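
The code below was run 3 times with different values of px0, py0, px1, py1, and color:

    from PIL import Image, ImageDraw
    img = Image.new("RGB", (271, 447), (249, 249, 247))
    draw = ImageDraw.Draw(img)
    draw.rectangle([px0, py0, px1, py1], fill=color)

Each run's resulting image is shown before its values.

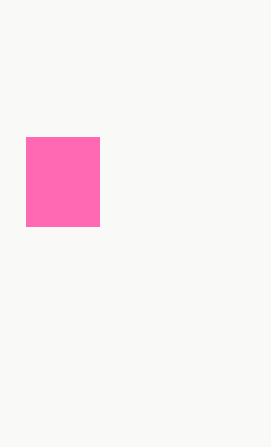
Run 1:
px0 = 26
py0 = 137
px1 = 99
py1 = 226
color = 'hotpink'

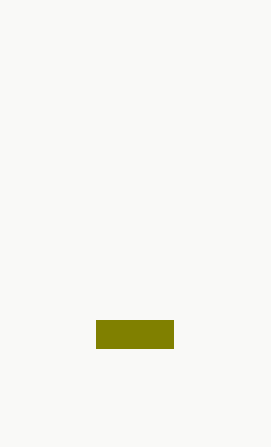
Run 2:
px0 = 96, py0 = 320, px1 = 173, py1 = 348, color = 'olive'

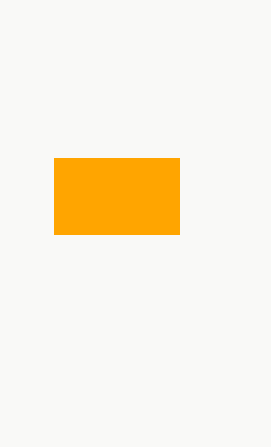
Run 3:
px0 = 54
py0 = 158
px1 = 179
py1 = 234
color = 'orange'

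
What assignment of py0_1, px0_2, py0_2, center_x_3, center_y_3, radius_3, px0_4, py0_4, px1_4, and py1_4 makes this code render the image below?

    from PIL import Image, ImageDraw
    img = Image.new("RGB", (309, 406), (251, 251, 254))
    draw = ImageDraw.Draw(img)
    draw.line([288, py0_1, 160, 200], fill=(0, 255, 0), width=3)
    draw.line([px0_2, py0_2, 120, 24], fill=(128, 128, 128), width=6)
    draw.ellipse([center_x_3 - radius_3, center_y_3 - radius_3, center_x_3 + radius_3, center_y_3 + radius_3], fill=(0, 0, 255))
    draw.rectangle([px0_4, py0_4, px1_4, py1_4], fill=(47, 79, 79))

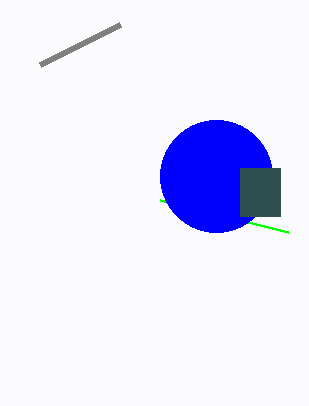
py0_1 = 232; px0_2 = 40; py0_2 = 64; center_x_3 = 216; center_y_3 = 176; radius_3 = 56; px0_4 = 240; py0_4 = 168; px1_4 = 280; py1_4 = 216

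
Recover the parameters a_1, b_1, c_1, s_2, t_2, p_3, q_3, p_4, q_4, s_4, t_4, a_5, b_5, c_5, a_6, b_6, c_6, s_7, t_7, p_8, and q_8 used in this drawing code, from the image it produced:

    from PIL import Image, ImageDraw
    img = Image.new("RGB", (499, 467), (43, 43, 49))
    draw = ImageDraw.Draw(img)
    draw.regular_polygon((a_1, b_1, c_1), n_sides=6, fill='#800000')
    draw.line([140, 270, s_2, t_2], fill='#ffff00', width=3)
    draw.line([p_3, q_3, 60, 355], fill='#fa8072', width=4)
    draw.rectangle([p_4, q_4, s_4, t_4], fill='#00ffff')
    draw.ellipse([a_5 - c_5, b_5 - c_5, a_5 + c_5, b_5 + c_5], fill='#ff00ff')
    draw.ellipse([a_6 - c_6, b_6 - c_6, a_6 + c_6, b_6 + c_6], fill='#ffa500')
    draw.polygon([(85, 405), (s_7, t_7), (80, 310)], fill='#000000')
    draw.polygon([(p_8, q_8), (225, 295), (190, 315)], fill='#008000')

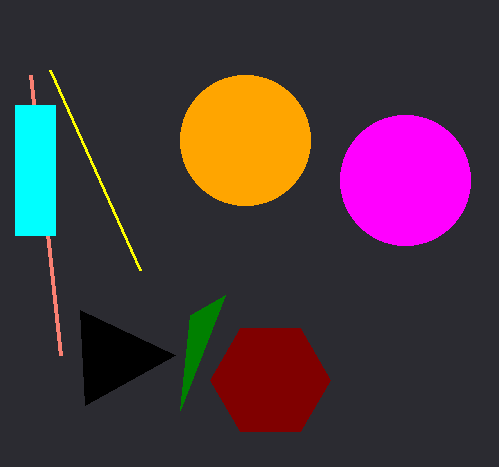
a_1 = 270
b_1 = 380
c_1 = 60
s_2 = 50
t_2 = 70
p_3 = 30
q_3 = 75
p_4 = 15
q_4 = 105
s_4 = 55
t_4 = 235
a_5 = 405
b_5 = 180
c_5 = 65
a_6 = 245
b_6 = 140
c_6 = 65
s_7 = 175
t_7 = 355
p_8 = 180
q_8 = 410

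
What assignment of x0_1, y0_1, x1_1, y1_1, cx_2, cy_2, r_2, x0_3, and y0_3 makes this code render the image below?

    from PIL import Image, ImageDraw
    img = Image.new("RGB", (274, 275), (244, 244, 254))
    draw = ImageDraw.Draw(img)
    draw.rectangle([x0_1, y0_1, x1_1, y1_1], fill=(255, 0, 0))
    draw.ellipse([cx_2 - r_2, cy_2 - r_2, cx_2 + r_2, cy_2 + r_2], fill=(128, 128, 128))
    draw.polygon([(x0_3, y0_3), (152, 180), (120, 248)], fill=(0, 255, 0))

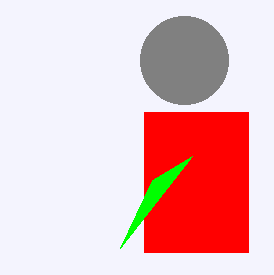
x0_1 = 144
y0_1 = 112
x1_1 = 248
y1_1 = 252
cx_2 = 184
cy_2 = 60
r_2 = 44
x0_3 = 192
y0_3 = 156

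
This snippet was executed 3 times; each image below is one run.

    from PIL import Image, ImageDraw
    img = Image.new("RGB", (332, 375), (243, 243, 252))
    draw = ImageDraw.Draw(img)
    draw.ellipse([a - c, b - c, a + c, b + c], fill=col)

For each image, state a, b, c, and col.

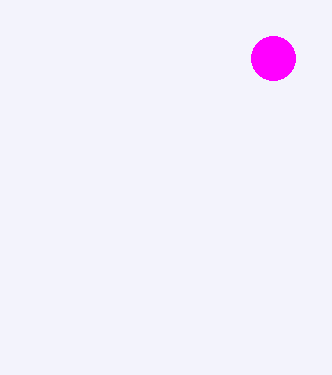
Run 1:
a = 273, b = 58, c = 22, col = 'magenta'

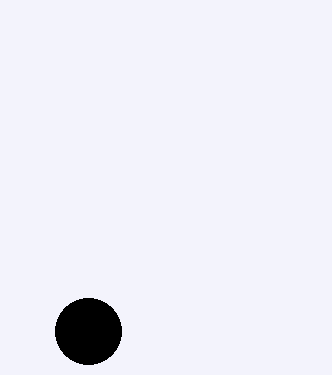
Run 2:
a = 88, b = 331, c = 33, col = 'black'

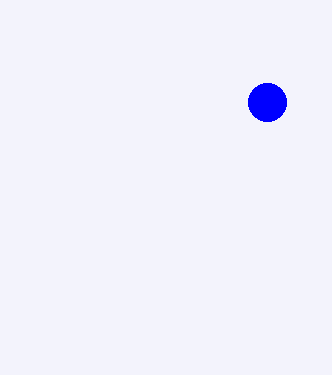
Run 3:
a = 267
b = 102
c = 19
col = 'blue'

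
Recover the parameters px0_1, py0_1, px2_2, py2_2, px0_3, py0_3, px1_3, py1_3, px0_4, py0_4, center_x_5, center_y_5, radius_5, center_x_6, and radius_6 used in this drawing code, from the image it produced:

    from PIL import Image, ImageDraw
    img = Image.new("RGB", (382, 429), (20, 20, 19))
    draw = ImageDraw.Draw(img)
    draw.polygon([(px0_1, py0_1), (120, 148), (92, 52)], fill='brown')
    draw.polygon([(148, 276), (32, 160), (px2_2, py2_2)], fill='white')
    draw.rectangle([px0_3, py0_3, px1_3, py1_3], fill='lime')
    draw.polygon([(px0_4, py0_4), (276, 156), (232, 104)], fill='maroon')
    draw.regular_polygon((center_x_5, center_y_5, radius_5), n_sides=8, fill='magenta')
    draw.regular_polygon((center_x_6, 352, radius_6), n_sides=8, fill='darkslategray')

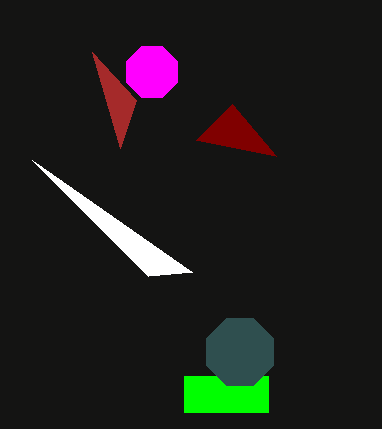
px0_1 = 136; py0_1 = 100; px2_2 = 192; py2_2 = 272; px0_3 = 184; py0_3 = 376; px1_3 = 268; py1_3 = 412; px0_4 = 196; py0_4 = 140; center_x_5 = 152; center_y_5 = 72; radius_5 = 28; center_x_6 = 240; radius_6 = 36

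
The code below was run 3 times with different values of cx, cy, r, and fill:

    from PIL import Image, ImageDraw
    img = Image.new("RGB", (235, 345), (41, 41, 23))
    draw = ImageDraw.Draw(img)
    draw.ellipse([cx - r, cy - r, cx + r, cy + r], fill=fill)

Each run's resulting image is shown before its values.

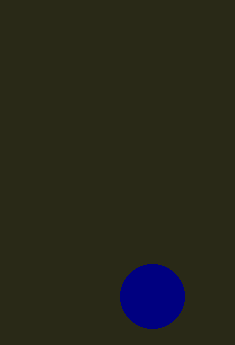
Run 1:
cx = 152; cy = 296; r = 32; fill = 'navy'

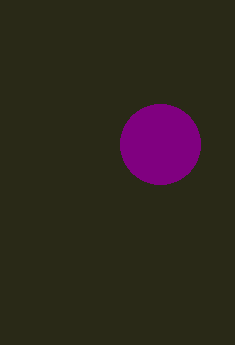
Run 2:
cx = 160, cy = 144, r = 40, fill = 'purple'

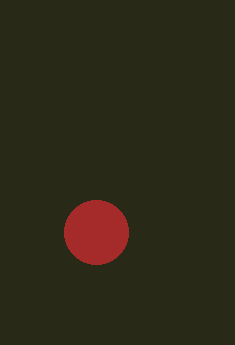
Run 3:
cx = 96; cy = 232; r = 32; fill = 'brown'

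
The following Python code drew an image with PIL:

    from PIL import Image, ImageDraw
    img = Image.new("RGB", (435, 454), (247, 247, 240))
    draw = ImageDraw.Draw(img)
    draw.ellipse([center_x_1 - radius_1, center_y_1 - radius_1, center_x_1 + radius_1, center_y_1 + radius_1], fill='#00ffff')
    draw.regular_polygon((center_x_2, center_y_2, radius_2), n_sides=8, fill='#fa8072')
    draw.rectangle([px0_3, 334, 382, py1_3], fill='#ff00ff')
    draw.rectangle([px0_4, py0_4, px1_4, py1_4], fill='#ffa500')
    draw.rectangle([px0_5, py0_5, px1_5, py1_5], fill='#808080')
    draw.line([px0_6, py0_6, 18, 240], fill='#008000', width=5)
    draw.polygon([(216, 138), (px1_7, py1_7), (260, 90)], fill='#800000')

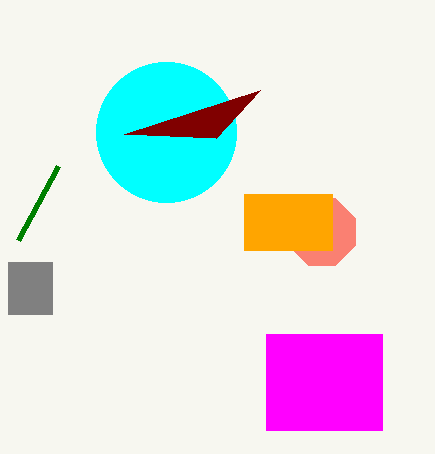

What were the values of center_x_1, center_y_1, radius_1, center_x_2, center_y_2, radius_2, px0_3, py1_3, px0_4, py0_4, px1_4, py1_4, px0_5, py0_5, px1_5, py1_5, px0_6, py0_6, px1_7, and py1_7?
center_x_1 = 166; center_y_1 = 132; radius_1 = 70; center_x_2 = 322; center_y_2 = 232; radius_2 = 36; px0_3 = 266; py1_3 = 430; px0_4 = 244; py0_4 = 194; px1_4 = 332; py1_4 = 250; px0_5 = 8; py0_5 = 262; px1_5 = 52; py1_5 = 314; px0_6 = 58; py0_6 = 166; px1_7 = 124; py1_7 = 134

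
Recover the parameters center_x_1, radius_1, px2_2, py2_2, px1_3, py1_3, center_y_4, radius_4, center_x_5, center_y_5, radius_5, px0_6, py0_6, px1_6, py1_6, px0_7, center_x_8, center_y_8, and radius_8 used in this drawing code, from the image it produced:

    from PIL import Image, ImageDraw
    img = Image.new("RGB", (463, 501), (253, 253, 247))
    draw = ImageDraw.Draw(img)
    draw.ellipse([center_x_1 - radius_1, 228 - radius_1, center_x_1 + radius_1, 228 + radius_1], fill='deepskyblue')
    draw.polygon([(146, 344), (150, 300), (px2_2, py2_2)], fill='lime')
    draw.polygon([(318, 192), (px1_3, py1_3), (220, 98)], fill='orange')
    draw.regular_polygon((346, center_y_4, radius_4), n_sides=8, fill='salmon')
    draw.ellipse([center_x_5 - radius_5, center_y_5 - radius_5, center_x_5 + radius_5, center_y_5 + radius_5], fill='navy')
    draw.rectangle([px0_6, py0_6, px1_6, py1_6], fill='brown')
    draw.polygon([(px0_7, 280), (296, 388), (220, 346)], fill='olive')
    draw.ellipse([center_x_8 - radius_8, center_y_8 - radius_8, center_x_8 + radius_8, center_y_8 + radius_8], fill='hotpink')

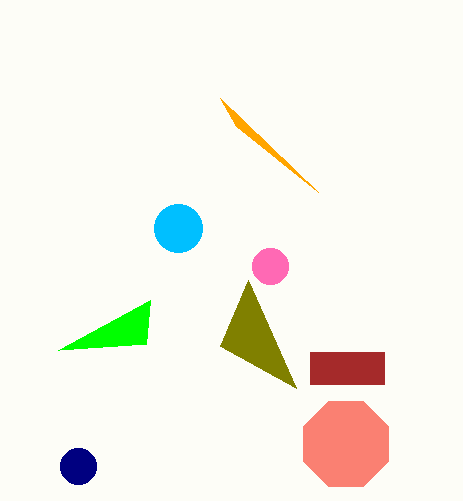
center_x_1 = 178, radius_1 = 24, px2_2 = 58, py2_2 = 350, px1_3 = 236, py1_3 = 126, center_y_4 = 444, radius_4 = 46, center_x_5 = 78, center_y_5 = 466, radius_5 = 18, px0_6 = 310, py0_6 = 352, px1_6 = 384, py1_6 = 384, px0_7 = 248, center_x_8 = 270, center_y_8 = 266, radius_8 = 18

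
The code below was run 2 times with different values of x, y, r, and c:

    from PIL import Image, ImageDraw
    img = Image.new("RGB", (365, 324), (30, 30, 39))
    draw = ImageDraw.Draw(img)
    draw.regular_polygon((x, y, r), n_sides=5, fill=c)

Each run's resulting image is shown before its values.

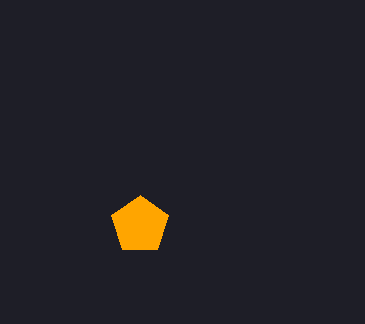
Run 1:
x = 140, y = 225, r = 30, c = 'orange'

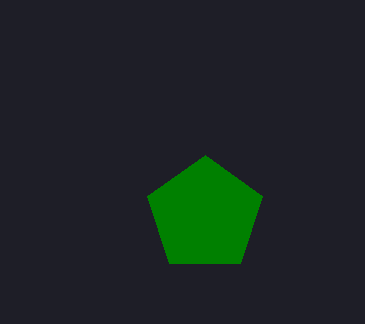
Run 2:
x = 205, y = 215, r = 60, c = 'green'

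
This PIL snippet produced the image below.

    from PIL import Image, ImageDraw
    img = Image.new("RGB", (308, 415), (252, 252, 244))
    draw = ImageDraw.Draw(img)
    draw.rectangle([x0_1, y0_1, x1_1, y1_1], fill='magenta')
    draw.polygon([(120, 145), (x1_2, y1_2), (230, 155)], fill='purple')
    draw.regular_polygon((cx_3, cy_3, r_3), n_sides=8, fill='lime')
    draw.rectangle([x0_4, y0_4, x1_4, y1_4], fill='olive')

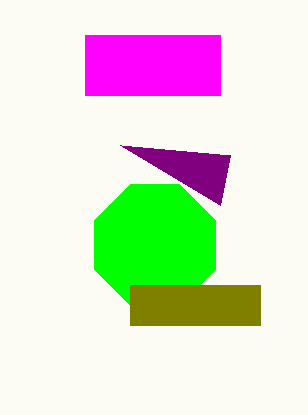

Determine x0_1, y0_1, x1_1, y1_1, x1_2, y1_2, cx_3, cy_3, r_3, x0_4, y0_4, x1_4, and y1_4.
x0_1 = 85; y0_1 = 35; x1_1 = 220; y1_1 = 95; x1_2 = 220; y1_2 = 205; cx_3 = 155; cy_3 = 245; r_3 = 65; x0_4 = 130; y0_4 = 285; x1_4 = 260; y1_4 = 325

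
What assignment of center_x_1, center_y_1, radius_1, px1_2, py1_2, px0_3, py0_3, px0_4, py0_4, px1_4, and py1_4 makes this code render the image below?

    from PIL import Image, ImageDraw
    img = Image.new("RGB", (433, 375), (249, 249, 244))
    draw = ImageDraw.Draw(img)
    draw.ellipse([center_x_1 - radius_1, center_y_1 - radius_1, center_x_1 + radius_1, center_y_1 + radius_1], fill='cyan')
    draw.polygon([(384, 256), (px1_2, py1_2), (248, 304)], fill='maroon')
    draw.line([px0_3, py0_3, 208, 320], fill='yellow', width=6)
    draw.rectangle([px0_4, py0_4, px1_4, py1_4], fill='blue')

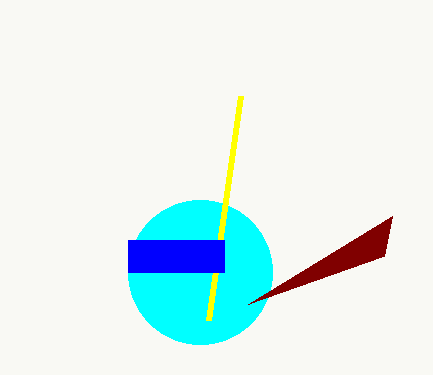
center_x_1 = 200
center_y_1 = 272
radius_1 = 72
px1_2 = 392
py1_2 = 216
px0_3 = 240
py0_3 = 96
px0_4 = 128
py0_4 = 240
px1_4 = 224
py1_4 = 272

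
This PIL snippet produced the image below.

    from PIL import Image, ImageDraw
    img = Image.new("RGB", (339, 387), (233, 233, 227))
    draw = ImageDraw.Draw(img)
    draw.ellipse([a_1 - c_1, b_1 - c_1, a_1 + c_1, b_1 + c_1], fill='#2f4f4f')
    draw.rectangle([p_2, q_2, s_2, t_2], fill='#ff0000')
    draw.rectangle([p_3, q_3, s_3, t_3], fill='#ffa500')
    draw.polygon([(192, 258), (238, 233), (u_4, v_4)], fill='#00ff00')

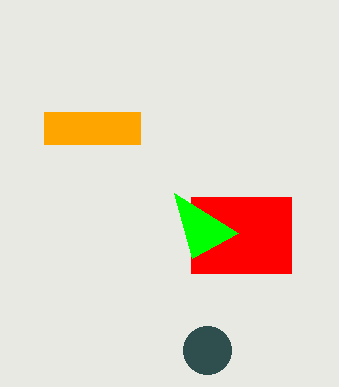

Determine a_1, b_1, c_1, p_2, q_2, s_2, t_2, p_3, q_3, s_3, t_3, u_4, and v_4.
a_1 = 207
b_1 = 350
c_1 = 24
p_2 = 191
q_2 = 197
s_2 = 291
t_2 = 273
p_3 = 44
q_3 = 112
s_3 = 140
t_3 = 144
u_4 = 174
v_4 = 193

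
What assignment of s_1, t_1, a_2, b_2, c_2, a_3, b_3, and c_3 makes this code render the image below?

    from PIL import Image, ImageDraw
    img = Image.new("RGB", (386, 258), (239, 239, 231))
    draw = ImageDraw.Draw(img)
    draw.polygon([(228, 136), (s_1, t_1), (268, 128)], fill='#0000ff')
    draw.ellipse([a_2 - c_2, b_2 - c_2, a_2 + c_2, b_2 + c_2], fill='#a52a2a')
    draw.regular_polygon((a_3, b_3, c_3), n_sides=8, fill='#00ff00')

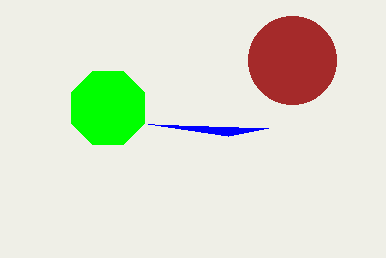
s_1 = 148
t_1 = 124
a_2 = 292
b_2 = 60
c_2 = 44
a_3 = 108
b_3 = 108
c_3 = 40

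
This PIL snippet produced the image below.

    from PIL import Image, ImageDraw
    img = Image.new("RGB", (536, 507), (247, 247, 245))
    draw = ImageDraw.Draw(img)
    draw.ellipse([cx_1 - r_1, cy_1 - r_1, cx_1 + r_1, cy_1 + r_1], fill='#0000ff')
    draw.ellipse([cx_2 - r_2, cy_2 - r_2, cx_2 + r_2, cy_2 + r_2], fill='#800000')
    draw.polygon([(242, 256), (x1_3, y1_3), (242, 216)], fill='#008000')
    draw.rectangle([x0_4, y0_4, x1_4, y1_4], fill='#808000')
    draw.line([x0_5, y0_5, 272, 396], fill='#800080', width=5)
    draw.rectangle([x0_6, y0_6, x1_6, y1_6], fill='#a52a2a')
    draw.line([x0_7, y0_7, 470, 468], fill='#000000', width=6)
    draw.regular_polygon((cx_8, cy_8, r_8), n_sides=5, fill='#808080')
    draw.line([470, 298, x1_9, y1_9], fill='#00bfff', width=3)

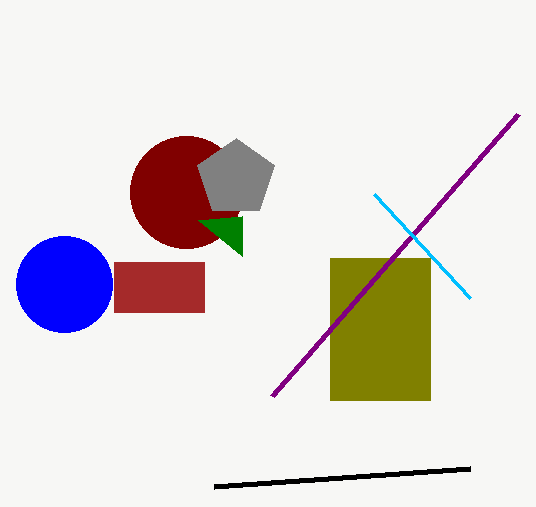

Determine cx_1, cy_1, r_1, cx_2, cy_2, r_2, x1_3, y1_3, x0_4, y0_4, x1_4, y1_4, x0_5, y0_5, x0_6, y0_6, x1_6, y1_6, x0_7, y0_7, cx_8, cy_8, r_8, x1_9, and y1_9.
cx_1 = 64
cy_1 = 284
r_1 = 48
cx_2 = 186
cy_2 = 192
r_2 = 56
x1_3 = 198
y1_3 = 220
x0_4 = 330
y0_4 = 258
x1_4 = 430
y1_4 = 400
x0_5 = 518
y0_5 = 114
x0_6 = 114
y0_6 = 262
x1_6 = 204
y1_6 = 312
x0_7 = 214
y0_7 = 486
cx_8 = 236
cy_8 = 178
r_8 = 40
x1_9 = 374
y1_9 = 194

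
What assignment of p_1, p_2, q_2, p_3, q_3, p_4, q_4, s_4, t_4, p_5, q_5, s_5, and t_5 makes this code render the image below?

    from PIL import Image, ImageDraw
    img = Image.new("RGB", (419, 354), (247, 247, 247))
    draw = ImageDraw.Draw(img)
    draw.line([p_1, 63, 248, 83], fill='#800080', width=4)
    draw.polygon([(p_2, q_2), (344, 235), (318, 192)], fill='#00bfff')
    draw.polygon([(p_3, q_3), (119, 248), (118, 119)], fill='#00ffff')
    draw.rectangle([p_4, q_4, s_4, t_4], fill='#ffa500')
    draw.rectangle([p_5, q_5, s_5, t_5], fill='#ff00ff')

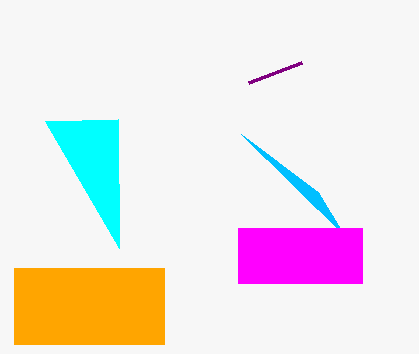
p_1 = 301
p_2 = 241
q_2 = 134
p_3 = 45
q_3 = 121
p_4 = 14
q_4 = 268
s_4 = 164
t_4 = 344
p_5 = 238
q_5 = 228
s_5 = 362
t_5 = 283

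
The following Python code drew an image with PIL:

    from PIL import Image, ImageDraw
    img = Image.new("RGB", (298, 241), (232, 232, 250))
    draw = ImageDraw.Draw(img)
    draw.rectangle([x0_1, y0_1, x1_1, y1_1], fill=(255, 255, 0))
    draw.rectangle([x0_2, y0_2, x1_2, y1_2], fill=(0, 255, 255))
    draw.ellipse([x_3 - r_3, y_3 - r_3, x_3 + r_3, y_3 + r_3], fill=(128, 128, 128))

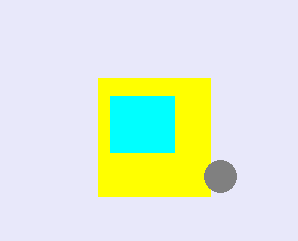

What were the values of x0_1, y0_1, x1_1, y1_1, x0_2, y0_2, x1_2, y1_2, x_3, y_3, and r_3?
x0_1 = 98, y0_1 = 78, x1_1 = 210, y1_1 = 196, x0_2 = 110, y0_2 = 96, x1_2 = 174, y1_2 = 152, x_3 = 220, y_3 = 176, r_3 = 16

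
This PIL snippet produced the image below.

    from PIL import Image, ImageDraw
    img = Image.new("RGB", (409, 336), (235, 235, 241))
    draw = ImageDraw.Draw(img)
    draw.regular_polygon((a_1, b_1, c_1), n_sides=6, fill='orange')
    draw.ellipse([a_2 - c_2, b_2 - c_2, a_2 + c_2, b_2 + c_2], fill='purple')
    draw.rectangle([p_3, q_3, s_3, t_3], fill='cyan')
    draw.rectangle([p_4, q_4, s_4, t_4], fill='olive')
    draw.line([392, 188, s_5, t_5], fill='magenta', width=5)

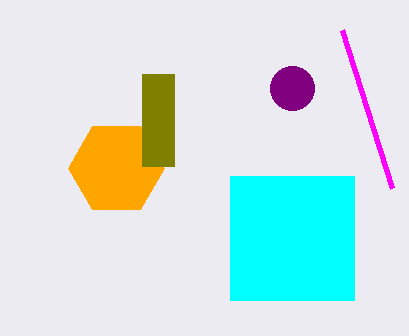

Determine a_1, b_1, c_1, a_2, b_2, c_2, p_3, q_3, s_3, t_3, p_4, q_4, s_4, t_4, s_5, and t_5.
a_1 = 116, b_1 = 168, c_1 = 48, a_2 = 292, b_2 = 88, c_2 = 22, p_3 = 230, q_3 = 176, s_3 = 354, t_3 = 300, p_4 = 142, q_4 = 74, s_4 = 174, t_4 = 166, s_5 = 342, t_5 = 30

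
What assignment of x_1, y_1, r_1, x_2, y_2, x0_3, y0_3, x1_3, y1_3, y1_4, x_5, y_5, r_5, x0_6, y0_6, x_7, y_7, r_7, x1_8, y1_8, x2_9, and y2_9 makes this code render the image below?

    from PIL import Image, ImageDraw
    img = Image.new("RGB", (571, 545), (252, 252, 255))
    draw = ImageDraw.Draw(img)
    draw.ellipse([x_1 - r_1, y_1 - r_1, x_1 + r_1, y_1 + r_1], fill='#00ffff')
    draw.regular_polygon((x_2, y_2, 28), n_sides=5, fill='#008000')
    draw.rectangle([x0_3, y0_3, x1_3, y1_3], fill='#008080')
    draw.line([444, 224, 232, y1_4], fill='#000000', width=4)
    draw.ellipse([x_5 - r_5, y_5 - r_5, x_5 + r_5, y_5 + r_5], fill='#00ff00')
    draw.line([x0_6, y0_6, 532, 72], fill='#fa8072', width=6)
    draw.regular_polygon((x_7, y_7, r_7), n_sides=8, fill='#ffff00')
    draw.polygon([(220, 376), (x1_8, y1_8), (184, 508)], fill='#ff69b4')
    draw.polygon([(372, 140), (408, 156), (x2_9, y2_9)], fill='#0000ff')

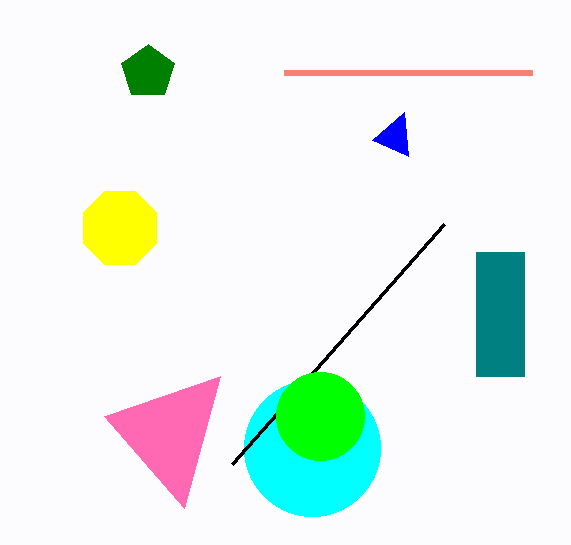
x_1 = 312; y_1 = 448; r_1 = 68; x_2 = 148; y_2 = 72; x0_3 = 476; y0_3 = 252; x1_3 = 524; y1_3 = 376; y1_4 = 464; x_5 = 320; y_5 = 416; r_5 = 44; x0_6 = 284; y0_6 = 72; x_7 = 120; y_7 = 228; r_7 = 40; x1_8 = 104; y1_8 = 416; x2_9 = 404; y2_9 = 112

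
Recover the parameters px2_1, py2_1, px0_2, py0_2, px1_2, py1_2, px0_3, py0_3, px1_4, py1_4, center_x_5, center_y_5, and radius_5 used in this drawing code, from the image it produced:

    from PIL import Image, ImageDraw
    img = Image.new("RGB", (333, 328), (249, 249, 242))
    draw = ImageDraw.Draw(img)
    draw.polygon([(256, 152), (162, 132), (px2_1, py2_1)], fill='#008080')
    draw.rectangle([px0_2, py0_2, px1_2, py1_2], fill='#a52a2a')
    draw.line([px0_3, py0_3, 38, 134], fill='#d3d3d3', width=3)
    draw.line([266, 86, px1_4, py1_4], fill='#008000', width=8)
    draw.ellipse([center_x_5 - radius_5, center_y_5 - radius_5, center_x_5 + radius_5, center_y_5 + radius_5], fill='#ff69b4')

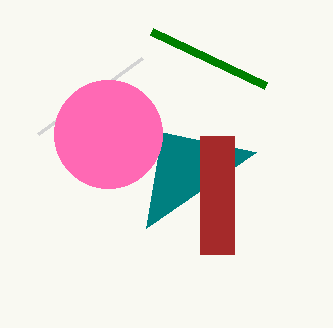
px2_1 = 146
py2_1 = 228
px0_2 = 200
py0_2 = 136
px1_2 = 234
py1_2 = 254
px0_3 = 142
py0_3 = 58
px1_4 = 152
py1_4 = 32
center_x_5 = 108
center_y_5 = 134
radius_5 = 54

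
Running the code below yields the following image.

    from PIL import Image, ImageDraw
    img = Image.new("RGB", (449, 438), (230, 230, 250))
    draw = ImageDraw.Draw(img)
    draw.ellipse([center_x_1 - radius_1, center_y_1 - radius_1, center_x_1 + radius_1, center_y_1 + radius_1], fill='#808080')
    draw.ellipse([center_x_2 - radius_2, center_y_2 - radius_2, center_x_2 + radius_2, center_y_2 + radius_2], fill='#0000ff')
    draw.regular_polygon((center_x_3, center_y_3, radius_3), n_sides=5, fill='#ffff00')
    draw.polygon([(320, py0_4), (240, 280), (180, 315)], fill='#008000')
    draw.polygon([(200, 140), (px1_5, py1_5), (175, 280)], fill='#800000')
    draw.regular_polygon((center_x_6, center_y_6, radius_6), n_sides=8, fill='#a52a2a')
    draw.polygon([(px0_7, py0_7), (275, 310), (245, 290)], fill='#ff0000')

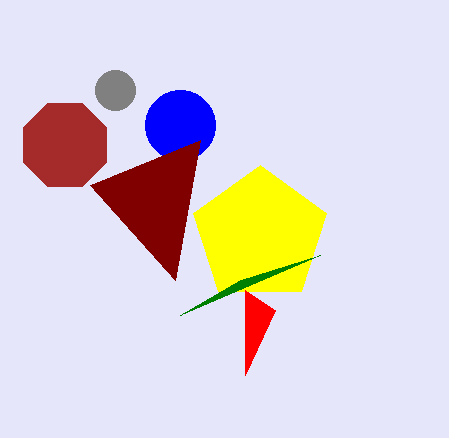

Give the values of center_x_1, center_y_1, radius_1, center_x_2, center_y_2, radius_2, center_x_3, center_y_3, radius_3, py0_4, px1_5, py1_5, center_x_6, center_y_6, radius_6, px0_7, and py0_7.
center_x_1 = 115; center_y_1 = 90; radius_1 = 20; center_x_2 = 180; center_y_2 = 125; radius_2 = 35; center_x_3 = 260; center_y_3 = 235; radius_3 = 70; py0_4 = 255; px1_5 = 90; py1_5 = 185; center_x_6 = 65; center_y_6 = 145; radius_6 = 45; px0_7 = 245; py0_7 = 375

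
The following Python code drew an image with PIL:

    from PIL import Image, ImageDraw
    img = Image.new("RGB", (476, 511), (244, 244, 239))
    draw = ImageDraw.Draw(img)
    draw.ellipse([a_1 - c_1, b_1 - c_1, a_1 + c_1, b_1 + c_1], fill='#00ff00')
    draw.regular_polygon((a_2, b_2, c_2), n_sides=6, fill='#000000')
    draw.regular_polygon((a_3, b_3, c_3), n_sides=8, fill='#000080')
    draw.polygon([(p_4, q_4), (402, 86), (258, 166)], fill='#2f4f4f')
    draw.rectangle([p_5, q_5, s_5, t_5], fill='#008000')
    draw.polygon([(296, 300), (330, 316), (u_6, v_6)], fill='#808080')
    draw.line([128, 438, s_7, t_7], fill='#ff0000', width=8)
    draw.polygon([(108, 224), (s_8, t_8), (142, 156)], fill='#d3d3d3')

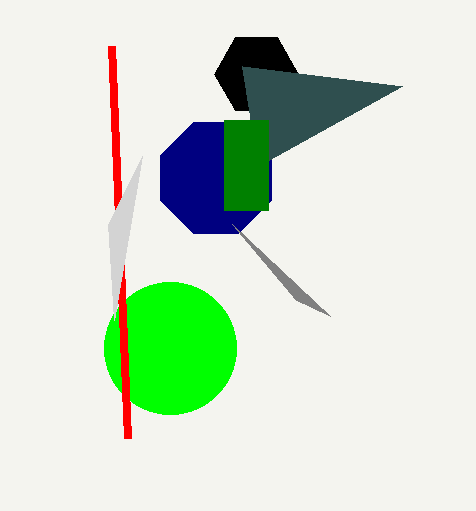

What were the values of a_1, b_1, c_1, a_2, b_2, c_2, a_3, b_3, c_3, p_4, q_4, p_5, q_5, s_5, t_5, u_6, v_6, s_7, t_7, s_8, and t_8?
a_1 = 170; b_1 = 348; c_1 = 66; a_2 = 256; b_2 = 74; c_2 = 42; a_3 = 216; b_3 = 178; c_3 = 60; p_4 = 242; q_4 = 66; p_5 = 224; q_5 = 120; s_5 = 268; t_5 = 210; u_6 = 232; v_6 = 224; s_7 = 112; t_7 = 46; s_8 = 114; t_8 = 320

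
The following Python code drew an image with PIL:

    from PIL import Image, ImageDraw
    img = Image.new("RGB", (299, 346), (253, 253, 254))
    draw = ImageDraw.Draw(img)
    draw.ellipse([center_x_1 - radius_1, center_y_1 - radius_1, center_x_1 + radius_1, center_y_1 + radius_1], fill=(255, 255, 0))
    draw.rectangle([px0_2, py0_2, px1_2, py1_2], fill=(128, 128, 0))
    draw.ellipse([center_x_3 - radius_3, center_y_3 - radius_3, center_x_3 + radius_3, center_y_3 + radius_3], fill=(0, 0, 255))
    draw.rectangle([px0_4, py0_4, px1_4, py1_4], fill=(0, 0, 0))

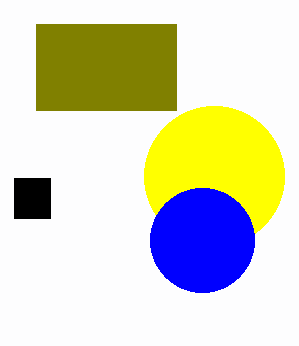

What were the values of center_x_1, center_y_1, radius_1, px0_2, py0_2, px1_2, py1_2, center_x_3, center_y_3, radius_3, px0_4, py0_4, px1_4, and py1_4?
center_x_1 = 214
center_y_1 = 176
radius_1 = 70
px0_2 = 36
py0_2 = 24
px1_2 = 176
py1_2 = 110
center_x_3 = 202
center_y_3 = 240
radius_3 = 52
px0_4 = 14
py0_4 = 178
px1_4 = 50
py1_4 = 218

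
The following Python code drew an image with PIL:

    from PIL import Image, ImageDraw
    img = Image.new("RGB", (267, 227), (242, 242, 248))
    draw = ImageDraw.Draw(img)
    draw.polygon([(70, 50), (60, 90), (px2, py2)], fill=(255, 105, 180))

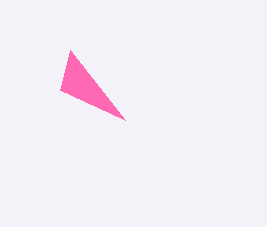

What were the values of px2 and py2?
px2 = 125, py2 = 120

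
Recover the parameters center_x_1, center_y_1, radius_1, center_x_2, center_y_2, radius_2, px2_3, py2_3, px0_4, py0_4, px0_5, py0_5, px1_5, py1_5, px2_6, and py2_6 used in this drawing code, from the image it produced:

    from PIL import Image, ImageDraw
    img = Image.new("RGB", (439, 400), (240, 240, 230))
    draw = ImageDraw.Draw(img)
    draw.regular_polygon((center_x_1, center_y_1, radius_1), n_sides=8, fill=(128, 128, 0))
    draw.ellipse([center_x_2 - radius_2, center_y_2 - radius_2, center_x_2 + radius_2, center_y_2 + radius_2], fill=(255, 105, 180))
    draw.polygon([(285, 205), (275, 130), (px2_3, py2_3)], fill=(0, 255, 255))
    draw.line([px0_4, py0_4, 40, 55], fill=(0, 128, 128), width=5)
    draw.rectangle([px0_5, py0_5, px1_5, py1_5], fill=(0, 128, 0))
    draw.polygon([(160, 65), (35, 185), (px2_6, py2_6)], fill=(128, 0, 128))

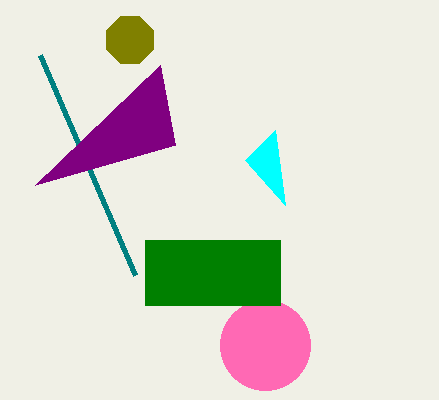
center_x_1 = 130; center_y_1 = 40; radius_1 = 25; center_x_2 = 265; center_y_2 = 345; radius_2 = 45; px2_3 = 245; py2_3 = 160; px0_4 = 135; py0_4 = 275; px0_5 = 145; py0_5 = 240; px1_5 = 280; py1_5 = 305; px2_6 = 175; py2_6 = 145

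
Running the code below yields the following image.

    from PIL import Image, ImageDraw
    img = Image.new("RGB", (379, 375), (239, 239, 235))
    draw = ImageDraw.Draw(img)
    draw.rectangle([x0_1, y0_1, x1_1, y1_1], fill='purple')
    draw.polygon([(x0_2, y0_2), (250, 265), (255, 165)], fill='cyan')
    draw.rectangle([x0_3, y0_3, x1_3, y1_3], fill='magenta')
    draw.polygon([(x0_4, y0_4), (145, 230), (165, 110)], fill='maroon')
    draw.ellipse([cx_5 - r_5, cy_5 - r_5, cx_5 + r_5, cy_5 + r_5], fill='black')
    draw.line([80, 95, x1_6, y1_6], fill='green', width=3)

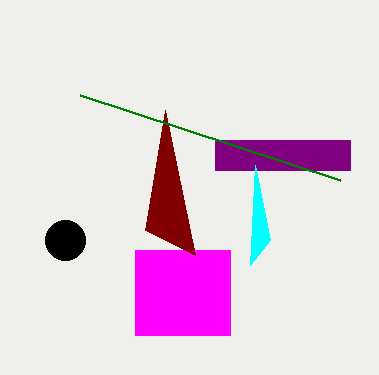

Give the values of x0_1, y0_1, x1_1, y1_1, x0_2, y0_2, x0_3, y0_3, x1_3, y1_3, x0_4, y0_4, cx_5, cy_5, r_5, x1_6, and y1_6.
x0_1 = 215
y0_1 = 140
x1_1 = 350
y1_1 = 170
x0_2 = 270
y0_2 = 240
x0_3 = 135
y0_3 = 250
x1_3 = 230
y1_3 = 335
x0_4 = 195
y0_4 = 255
cx_5 = 65
cy_5 = 240
r_5 = 20
x1_6 = 340
y1_6 = 180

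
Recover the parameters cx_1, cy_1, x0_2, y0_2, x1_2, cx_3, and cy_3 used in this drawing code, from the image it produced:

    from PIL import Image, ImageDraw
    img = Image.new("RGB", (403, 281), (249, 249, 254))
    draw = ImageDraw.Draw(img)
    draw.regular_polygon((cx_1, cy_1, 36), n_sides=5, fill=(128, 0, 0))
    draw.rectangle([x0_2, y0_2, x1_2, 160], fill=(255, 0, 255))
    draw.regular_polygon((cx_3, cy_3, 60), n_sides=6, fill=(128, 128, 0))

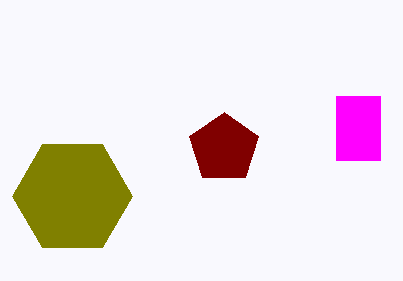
cx_1 = 224
cy_1 = 148
x0_2 = 336
y0_2 = 96
x1_2 = 380
cx_3 = 72
cy_3 = 196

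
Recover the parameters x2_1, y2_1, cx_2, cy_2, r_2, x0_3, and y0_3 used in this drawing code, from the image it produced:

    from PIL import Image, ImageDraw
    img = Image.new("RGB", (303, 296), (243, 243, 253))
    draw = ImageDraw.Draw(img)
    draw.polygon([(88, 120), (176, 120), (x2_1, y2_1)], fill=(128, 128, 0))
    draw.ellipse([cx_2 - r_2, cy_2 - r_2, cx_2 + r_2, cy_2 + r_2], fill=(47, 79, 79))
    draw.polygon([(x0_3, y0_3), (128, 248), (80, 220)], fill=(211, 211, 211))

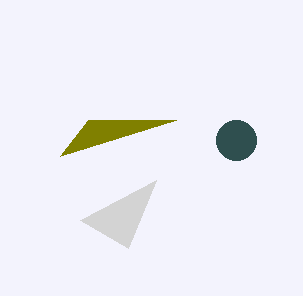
x2_1 = 60
y2_1 = 156
cx_2 = 236
cy_2 = 140
r_2 = 20
x0_3 = 156
y0_3 = 180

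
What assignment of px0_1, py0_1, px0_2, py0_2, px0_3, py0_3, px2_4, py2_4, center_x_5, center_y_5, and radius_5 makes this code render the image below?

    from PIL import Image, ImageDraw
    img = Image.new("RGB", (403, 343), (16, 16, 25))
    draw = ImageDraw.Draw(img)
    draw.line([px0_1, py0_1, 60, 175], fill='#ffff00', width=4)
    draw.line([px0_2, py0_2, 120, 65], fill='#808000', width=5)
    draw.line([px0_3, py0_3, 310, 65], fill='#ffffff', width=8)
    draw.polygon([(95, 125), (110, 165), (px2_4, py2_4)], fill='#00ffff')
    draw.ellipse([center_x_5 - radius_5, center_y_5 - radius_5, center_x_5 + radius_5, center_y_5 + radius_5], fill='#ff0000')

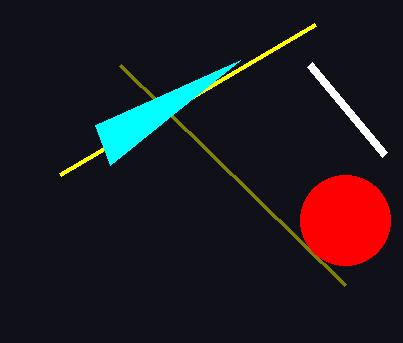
px0_1 = 315
py0_1 = 25
px0_2 = 345
py0_2 = 285
px0_3 = 385
py0_3 = 155
px2_4 = 240
py2_4 = 60
center_x_5 = 345
center_y_5 = 220
radius_5 = 45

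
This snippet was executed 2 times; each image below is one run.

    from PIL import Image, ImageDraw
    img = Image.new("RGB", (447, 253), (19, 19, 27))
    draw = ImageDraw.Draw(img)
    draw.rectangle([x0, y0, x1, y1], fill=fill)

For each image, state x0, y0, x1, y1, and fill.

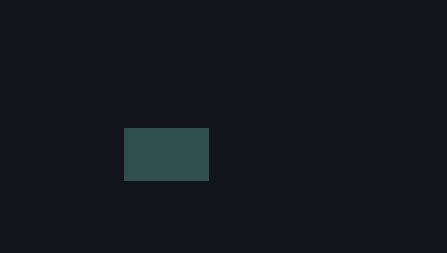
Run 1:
x0 = 124; y0 = 128; x1 = 208; y1 = 180; fill = 'darkslategray'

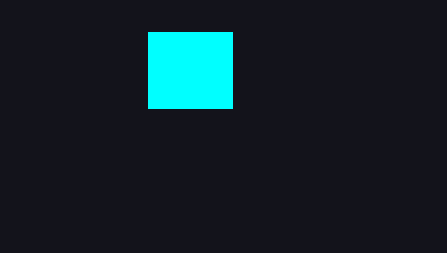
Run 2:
x0 = 148
y0 = 32
x1 = 232
y1 = 108
fill = 'cyan'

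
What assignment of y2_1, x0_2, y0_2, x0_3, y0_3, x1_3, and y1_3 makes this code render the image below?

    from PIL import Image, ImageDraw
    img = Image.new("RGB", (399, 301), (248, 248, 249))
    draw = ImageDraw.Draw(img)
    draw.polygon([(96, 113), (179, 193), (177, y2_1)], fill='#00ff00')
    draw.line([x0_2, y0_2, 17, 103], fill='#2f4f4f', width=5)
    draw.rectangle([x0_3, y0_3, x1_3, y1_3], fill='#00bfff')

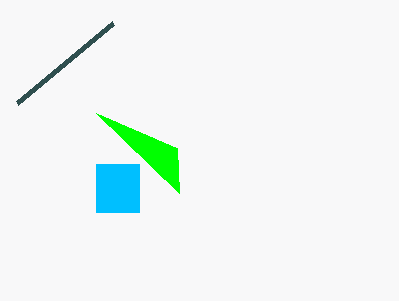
y2_1 = 148; x0_2 = 113; y0_2 = 23; x0_3 = 96; y0_3 = 164; x1_3 = 139; y1_3 = 212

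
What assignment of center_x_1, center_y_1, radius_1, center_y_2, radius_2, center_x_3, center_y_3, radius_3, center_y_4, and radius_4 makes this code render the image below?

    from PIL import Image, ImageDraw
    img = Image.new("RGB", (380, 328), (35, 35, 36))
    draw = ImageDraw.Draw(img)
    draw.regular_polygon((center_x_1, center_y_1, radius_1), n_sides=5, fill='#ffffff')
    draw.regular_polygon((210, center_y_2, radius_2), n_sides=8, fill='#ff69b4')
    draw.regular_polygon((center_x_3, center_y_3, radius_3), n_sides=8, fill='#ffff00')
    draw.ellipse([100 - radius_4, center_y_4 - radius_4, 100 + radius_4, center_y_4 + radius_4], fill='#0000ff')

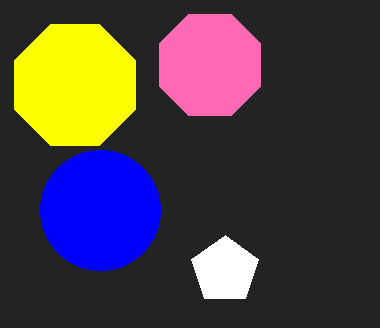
center_x_1 = 225
center_y_1 = 270
radius_1 = 35
center_y_2 = 65
radius_2 = 55
center_x_3 = 75
center_y_3 = 85
radius_3 = 65
center_y_4 = 210
radius_4 = 60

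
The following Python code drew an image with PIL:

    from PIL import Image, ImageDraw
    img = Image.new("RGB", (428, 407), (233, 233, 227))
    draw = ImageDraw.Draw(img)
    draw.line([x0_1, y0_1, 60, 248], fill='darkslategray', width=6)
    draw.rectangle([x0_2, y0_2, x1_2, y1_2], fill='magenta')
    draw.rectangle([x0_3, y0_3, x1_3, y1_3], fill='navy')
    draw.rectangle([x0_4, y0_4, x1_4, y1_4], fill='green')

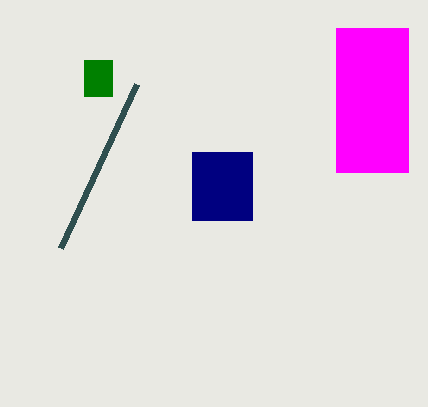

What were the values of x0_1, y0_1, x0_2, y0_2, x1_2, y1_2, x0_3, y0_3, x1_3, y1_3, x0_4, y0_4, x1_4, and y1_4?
x0_1 = 136; y0_1 = 84; x0_2 = 336; y0_2 = 28; x1_2 = 408; y1_2 = 172; x0_3 = 192; y0_3 = 152; x1_3 = 252; y1_3 = 220; x0_4 = 84; y0_4 = 60; x1_4 = 112; y1_4 = 96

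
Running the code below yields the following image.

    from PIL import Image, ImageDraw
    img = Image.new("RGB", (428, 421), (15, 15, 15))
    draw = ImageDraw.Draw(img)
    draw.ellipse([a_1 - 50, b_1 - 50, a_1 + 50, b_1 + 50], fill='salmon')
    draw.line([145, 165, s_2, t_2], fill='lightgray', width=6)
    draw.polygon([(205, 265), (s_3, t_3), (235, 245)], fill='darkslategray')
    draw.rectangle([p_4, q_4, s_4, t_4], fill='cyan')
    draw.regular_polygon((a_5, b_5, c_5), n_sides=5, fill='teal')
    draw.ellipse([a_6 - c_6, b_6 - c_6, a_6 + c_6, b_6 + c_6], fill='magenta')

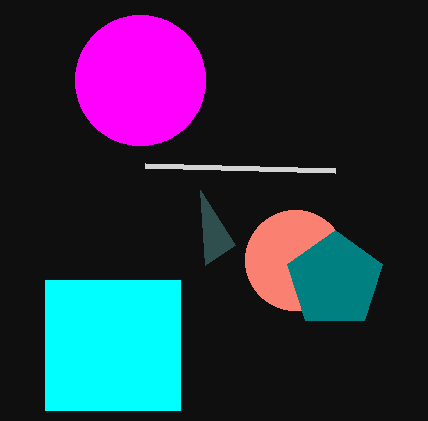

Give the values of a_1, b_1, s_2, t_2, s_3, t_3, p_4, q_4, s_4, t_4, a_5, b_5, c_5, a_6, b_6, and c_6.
a_1 = 295; b_1 = 260; s_2 = 335; t_2 = 170; s_3 = 200; t_3 = 190; p_4 = 45; q_4 = 280; s_4 = 180; t_4 = 410; a_5 = 335; b_5 = 280; c_5 = 50; a_6 = 140; b_6 = 80; c_6 = 65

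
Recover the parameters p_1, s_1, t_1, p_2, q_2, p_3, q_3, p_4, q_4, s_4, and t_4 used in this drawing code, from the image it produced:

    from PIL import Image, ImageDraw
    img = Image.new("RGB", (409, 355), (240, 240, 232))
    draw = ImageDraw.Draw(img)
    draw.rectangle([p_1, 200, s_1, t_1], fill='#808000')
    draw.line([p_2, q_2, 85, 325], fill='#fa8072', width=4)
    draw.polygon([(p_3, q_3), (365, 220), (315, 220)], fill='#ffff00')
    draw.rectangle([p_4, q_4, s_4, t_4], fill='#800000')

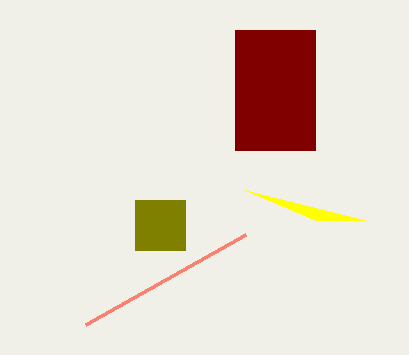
p_1 = 135; s_1 = 185; t_1 = 250; p_2 = 245; q_2 = 235; p_3 = 245; q_3 = 190; p_4 = 235; q_4 = 30; s_4 = 315; t_4 = 150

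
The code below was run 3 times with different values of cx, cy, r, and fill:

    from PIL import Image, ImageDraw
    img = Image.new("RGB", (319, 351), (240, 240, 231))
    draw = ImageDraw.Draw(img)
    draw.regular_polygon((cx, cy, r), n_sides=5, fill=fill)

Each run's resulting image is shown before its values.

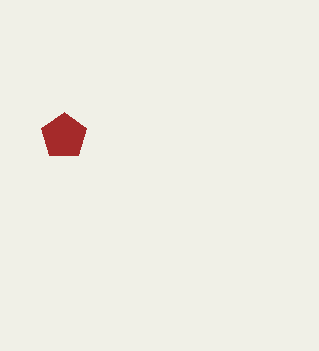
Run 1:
cx = 64; cy = 136; r = 24; fill = 'brown'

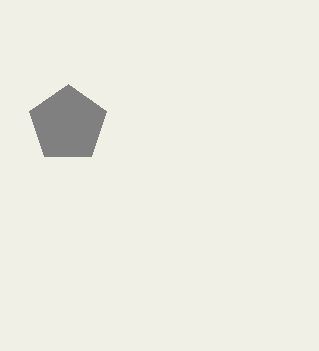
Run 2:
cx = 68; cy = 124; r = 40; fill = 'gray'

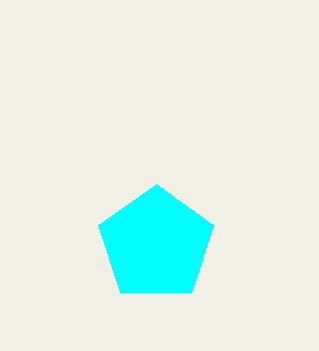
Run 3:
cx = 156; cy = 244; r = 60; fill = 'cyan'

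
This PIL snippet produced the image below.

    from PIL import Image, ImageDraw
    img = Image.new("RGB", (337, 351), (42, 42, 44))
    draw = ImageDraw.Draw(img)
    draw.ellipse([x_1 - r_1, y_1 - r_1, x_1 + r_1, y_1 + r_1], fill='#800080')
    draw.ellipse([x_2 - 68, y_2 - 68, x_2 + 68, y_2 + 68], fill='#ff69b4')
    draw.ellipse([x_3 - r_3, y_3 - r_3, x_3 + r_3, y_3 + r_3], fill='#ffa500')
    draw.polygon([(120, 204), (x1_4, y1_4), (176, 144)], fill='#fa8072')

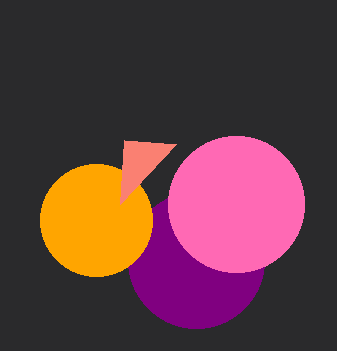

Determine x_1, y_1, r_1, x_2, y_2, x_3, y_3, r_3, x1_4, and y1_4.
x_1 = 196
y_1 = 260
r_1 = 68
x_2 = 236
y_2 = 204
x_3 = 96
y_3 = 220
r_3 = 56
x1_4 = 124
y1_4 = 140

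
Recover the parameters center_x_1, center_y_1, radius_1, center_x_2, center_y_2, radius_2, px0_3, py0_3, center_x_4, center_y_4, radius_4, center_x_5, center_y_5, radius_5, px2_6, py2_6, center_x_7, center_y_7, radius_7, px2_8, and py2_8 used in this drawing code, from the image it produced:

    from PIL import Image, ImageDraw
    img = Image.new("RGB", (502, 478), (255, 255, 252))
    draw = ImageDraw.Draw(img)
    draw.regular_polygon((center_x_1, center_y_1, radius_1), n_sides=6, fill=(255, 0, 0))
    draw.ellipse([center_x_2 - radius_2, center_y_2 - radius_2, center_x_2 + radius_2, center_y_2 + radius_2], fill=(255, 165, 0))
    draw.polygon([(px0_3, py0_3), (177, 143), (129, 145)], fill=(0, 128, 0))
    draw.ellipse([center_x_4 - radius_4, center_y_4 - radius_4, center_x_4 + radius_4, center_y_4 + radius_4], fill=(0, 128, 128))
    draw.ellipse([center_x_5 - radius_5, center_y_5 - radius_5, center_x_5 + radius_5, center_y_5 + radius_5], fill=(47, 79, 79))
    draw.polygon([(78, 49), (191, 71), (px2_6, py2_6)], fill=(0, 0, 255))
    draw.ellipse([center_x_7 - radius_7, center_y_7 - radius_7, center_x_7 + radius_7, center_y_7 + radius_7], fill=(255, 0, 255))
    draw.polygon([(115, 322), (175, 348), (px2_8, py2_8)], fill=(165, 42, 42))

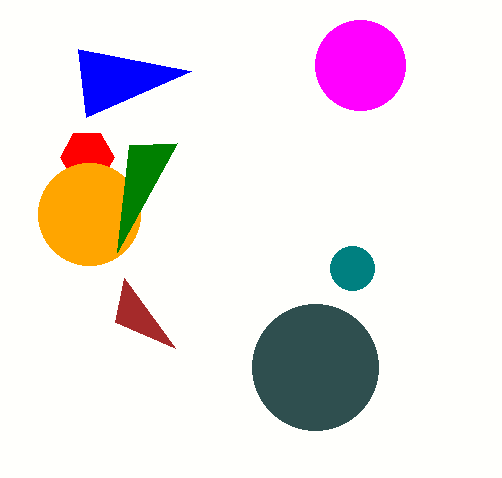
center_x_1 = 87, center_y_1 = 157, radius_1 = 27, center_x_2 = 89, center_y_2 = 214, radius_2 = 51, px0_3 = 117, py0_3 = 252, center_x_4 = 352, center_y_4 = 268, radius_4 = 22, center_x_5 = 315, center_y_5 = 367, radius_5 = 63, px2_6 = 86, py2_6 = 117, center_x_7 = 360, center_y_7 = 65, radius_7 = 45, px2_8 = 124, py2_8 = 278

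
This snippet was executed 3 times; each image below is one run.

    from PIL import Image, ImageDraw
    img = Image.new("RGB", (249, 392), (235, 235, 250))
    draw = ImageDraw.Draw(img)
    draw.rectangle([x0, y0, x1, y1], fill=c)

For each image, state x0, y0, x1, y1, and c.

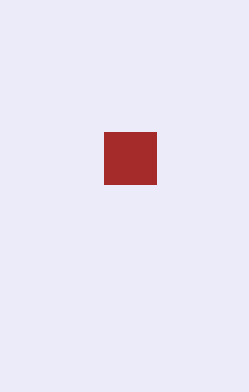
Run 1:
x0 = 104, y0 = 132, x1 = 156, y1 = 184, c = 'brown'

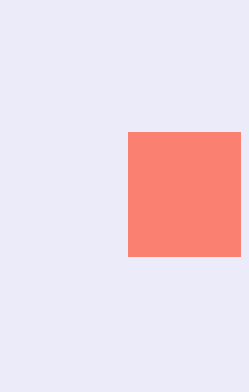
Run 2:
x0 = 128; y0 = 132; x1 = 240; y1 = 256; c = 'salmon'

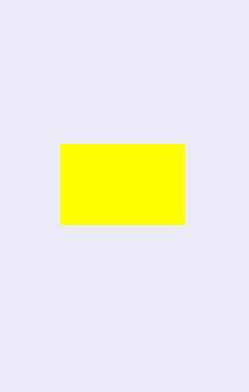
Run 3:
x0 = 60, y0 = 144, x1 = 184, y1 = 224, c = 'yellow'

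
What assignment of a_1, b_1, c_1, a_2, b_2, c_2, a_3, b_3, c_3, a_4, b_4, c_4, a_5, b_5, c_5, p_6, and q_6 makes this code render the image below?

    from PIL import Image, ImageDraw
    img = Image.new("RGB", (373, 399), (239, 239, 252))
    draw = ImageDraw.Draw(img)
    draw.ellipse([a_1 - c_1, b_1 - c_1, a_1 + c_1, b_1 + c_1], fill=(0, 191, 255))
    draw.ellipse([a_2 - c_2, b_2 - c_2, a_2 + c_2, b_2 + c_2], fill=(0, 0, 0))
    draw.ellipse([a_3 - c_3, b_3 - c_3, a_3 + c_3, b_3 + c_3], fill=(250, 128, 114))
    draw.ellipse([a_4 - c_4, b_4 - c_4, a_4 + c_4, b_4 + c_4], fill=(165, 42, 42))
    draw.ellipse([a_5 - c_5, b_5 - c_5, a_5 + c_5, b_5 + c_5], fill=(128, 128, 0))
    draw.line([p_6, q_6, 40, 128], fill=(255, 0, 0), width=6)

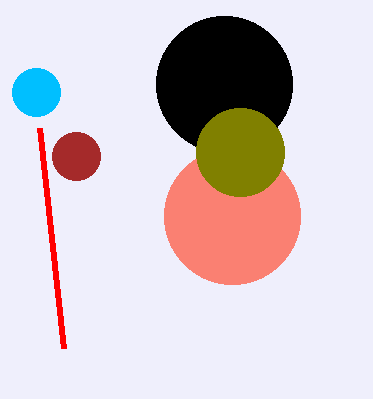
a_1 = 36; b_1 = 92; c_1 = 24; a_2 = 224; b_2 = 84; c_2 = 68; a_3 = 232; b_3 = 216; c_3 = 68; a_4 = 76; b_4 = 156; c_4 = 24; a_5 = 240; b_5 = 152; c_5 = 44; p_6 = 64; q_6 = 348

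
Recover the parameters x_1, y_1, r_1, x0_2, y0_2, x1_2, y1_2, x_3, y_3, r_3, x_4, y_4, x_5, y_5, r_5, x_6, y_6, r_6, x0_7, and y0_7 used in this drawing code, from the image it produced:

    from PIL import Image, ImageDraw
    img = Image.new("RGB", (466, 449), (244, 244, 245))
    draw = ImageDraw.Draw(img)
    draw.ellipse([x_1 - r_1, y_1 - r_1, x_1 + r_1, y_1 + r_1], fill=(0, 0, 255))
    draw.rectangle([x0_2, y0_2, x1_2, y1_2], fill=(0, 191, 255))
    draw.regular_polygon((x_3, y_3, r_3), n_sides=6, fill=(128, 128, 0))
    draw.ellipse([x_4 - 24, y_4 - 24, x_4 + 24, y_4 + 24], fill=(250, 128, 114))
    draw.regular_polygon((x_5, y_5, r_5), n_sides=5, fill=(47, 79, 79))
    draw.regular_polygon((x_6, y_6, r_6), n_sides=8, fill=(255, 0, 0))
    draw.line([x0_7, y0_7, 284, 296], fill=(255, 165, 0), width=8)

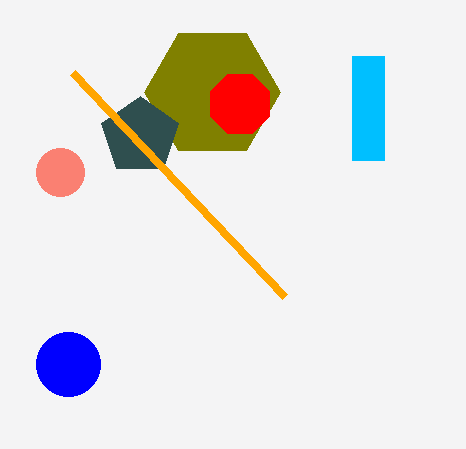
x_1 = 68, y_1 = 364, r_1 = 32, x0_2 = 352, y0_2 = 56, x1_2 = 384, y1_2 = 160, x_3 = 212, y_3 = 92, r_3 = 68, x_4 = 60, y_4 = 172, x_5 = 140, y_5 = 136, r_5 = 40, x_6 = 240, y_6 = 104, r_6 = 32, x0_7 = 72, y0_7 = 72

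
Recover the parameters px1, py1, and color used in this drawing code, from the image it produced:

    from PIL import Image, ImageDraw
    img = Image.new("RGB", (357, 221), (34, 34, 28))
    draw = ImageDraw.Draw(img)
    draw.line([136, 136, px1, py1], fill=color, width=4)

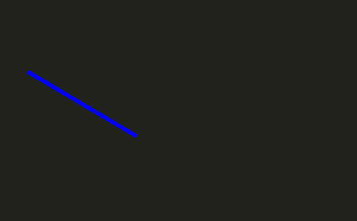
px1 = 28, py1 = 72, color = 'blue'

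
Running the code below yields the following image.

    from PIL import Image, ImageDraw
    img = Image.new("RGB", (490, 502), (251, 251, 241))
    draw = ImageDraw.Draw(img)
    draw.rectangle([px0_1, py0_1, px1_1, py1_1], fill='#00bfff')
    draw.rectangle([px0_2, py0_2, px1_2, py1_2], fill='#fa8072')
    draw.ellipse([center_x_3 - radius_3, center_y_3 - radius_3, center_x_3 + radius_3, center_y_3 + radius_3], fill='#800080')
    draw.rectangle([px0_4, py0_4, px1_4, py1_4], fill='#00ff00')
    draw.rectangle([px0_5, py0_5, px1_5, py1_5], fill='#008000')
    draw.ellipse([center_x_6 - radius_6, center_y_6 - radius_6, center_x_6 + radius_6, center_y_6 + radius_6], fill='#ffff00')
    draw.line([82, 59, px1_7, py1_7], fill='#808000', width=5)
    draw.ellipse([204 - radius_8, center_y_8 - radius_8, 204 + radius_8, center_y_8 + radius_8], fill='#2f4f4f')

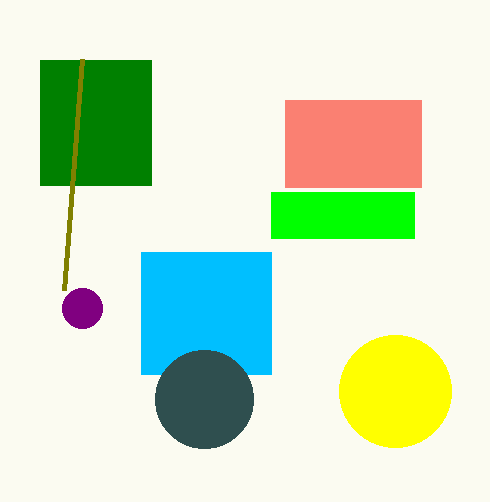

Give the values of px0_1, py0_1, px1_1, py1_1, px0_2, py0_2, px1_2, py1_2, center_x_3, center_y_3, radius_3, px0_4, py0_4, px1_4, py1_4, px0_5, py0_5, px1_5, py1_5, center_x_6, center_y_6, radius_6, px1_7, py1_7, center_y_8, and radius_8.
px0_1 = 141; py0_1 = 252; px1_1 = 271; py1_1 = 374; px0_2 = 285; py0_2 = 100; px1_2 = 421; py1_2 = 187; center_x_3 = 82; center_y_3 = 308; radius_3 = 20; px0_4 = 271; py0_4 = 192; px1_4 = 414; py1_4 = 238; px0_5 = 40; py0_5 = 60; px1_5 = 151; py1_5 = 185; center_x_6 = 395; center_y_6 = 391; radius_6 = 56; px1_7 = 64; py1_7 = 290; center_y_8 = 399; radius_8 = 49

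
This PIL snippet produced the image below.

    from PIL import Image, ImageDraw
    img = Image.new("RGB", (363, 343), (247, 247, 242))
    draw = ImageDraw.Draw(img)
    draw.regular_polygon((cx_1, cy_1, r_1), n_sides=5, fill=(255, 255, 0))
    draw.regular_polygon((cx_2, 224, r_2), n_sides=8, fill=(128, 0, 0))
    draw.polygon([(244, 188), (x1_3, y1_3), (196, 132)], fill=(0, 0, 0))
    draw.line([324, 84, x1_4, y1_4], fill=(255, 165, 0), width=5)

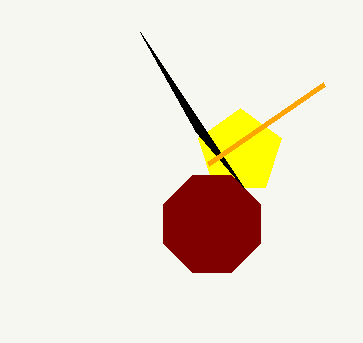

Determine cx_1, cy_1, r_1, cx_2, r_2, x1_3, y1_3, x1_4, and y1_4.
cx_1 = 240; cy_1 = 152; r_1 = 44; cx_2 = 212; r_2 = 52; x1_3 = 140; y1_3 = 32; x1_4 = 208; y1_4 = 164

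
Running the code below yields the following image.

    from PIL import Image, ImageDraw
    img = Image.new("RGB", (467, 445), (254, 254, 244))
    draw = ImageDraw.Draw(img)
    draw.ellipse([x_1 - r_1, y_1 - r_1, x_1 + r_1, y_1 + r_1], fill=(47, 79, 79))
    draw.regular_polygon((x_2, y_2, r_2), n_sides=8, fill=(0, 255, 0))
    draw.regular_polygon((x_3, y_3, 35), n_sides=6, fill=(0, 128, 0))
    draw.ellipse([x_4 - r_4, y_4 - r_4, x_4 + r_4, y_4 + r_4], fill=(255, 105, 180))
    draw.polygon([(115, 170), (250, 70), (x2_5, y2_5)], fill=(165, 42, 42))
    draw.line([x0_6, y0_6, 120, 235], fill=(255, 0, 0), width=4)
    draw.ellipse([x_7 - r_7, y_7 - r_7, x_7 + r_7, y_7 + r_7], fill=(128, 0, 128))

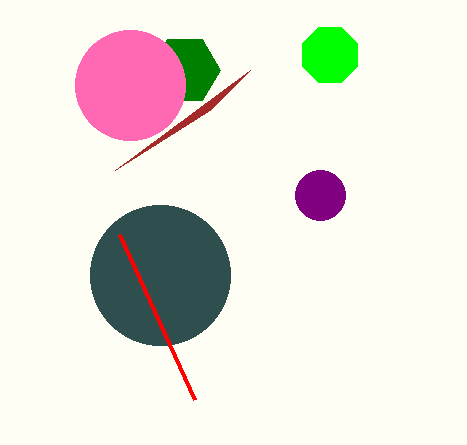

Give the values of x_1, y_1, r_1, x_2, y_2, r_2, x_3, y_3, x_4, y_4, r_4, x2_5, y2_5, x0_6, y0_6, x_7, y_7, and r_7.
x_1 = 160
y_1 = 275
r_1 = 70
x_2 = 330
y_2 = 55
r_2 = 30
x_3 = 185
y_3 = 70
x_4 = 130
y_4 = 85
r_4 = 55
x2_5 = 210
y2_5 = 110
x0_6 = 195
y0_6 = 400
x_7 = 320
y_7 = 195
r_7 = 25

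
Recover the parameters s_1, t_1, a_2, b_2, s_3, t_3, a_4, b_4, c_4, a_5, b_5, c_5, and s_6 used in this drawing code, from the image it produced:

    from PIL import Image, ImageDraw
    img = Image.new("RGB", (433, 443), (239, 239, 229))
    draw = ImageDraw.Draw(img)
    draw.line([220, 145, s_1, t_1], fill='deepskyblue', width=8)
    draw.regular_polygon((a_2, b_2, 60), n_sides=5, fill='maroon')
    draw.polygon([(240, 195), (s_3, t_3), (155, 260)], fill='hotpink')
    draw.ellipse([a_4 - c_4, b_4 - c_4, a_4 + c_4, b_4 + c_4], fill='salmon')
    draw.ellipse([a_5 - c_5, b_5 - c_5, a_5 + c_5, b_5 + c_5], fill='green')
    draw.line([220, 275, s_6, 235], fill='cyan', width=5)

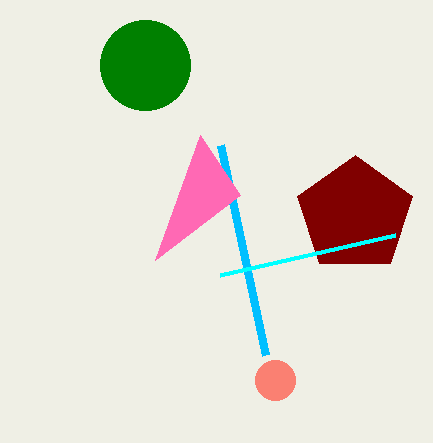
s_1 = 265
t_1 = 355
a_2 = 355
b_2 = 215
s_3 = 200
t_3 = 135
a_4 = 275
b_4 = 380
c_4 = 20
a_5 = 145
b_5 = 65
c_5 = 45
s_6 = 395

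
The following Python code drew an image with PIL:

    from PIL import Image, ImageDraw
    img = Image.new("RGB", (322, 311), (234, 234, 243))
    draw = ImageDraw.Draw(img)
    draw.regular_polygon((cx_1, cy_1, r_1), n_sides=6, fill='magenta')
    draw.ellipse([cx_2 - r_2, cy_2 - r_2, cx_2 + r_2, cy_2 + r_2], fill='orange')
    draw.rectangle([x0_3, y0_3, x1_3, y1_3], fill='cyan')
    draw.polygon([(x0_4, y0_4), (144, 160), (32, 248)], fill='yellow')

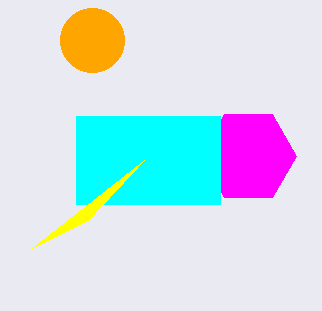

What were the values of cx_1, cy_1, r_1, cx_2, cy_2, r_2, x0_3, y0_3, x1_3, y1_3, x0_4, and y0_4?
cx_1 = 248; cy_1 = 156; r_1 = 48; cx_2 = 92; cy_2 = 40; r_2 = 32; x0_3 = 76; y0_3 = 116; x1_3 = 220; y1_3 = 204; x0_4 = 88; y0_4 = 220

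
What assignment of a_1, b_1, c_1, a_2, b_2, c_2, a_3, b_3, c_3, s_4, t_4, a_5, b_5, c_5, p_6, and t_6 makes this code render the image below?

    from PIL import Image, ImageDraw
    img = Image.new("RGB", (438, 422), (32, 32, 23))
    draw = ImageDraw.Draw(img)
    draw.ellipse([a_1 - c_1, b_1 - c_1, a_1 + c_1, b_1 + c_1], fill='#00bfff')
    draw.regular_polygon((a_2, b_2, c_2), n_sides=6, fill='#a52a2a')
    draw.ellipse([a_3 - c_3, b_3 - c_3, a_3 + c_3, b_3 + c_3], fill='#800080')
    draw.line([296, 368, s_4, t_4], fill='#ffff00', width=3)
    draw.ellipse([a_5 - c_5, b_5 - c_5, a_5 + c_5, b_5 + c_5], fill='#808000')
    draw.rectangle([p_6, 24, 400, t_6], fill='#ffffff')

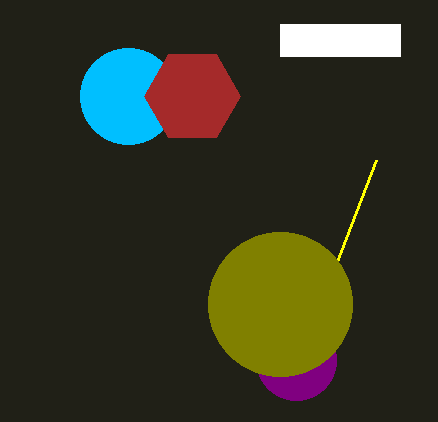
a_1 = 128
b_1 = 96
c_1 = 48
a_2 = 192
b_2 = 96
c_2 = 48
a_3 = 296
b_3 = 360
c_3 = 40
s_4 = 376
t_4 = 160
a_5 = 280
b_5 = 304
c_5 = 72
p_6 = 280
t_6 = 56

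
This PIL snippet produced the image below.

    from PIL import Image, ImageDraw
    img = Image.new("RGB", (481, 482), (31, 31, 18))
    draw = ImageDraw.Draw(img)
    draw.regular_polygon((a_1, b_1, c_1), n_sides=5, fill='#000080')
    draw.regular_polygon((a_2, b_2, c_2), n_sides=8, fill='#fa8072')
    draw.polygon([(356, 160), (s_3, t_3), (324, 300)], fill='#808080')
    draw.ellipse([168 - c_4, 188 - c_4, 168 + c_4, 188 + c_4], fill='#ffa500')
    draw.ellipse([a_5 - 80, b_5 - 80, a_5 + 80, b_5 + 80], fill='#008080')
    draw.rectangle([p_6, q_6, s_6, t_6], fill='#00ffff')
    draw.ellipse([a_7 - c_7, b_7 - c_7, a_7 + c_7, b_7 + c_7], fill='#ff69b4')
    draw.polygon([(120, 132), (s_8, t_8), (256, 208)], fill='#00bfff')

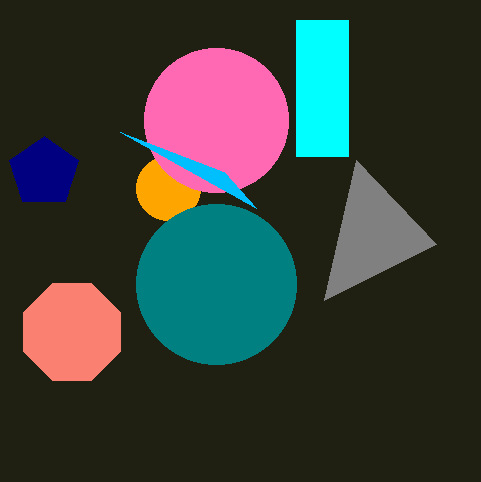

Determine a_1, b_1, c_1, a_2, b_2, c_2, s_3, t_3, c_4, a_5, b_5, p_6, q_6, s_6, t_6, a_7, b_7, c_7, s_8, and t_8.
a_1 = 44, b_1 = 172, c_1 = 36, a_2 = 72, b_2 = 332, c_2 = 52, s_3 = 436, t_3 = 244, c_4 = 32, a_5 = 216, b_5 = 284, p_6 = 296, q_6 = 20, s_6 = 348, t_6 = 156, a_7 = 216, b_7 = 120, c_7 = 72, s_8 = 224, t_8 = 172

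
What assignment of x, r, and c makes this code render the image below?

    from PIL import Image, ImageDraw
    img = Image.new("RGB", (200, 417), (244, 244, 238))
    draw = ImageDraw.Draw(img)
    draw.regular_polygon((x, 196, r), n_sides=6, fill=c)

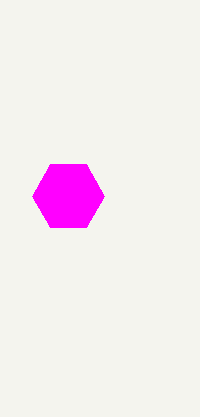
x = 68, r = 36, c = 'magenta'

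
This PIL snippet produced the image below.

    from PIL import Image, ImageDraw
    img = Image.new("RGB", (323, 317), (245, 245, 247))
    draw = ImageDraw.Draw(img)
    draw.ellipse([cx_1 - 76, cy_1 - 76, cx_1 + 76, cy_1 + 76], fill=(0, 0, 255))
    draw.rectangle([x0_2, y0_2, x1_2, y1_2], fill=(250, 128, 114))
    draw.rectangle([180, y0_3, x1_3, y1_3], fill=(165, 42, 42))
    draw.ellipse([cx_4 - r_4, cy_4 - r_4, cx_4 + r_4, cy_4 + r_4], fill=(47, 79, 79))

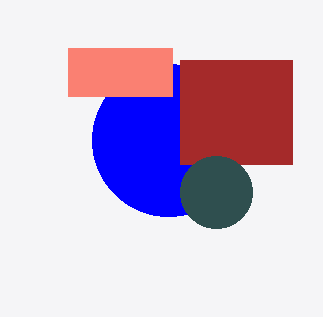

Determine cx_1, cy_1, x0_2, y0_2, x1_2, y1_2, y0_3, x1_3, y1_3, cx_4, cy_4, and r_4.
cx_1 = 168; cy_1 = 140; x0_2 = 68; y0_2 = 48; x1_2 = 172; y1_2 = 96; y0_3 = 60; x1_3 = 292; y1_3 = 164; cx_4 = 216; cy_4 = 192; r_4 = 36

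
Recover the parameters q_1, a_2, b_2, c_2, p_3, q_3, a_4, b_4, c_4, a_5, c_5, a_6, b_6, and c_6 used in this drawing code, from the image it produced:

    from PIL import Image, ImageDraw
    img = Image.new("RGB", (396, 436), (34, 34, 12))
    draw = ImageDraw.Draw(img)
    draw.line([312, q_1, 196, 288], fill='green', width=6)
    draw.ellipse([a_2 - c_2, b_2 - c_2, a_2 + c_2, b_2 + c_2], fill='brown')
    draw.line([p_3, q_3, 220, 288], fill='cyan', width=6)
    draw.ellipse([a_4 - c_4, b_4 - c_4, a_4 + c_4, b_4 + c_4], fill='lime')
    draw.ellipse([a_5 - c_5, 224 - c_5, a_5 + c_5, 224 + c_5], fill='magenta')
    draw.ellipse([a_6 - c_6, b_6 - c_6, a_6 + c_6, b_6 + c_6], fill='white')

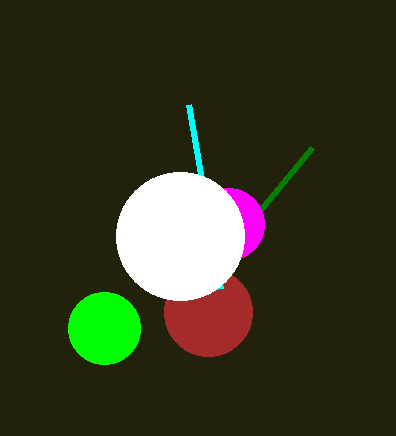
q_1 = 148
a_2 = 208
b_2 = 312
c_2 = 44
p_3 = 188
q_3 = 104
a_4 = 104
b_4 = 328
c_4 = 36
a_5 = 228
c_5 = 36
a_6 = 180
b_6 = 236
c_6 = 64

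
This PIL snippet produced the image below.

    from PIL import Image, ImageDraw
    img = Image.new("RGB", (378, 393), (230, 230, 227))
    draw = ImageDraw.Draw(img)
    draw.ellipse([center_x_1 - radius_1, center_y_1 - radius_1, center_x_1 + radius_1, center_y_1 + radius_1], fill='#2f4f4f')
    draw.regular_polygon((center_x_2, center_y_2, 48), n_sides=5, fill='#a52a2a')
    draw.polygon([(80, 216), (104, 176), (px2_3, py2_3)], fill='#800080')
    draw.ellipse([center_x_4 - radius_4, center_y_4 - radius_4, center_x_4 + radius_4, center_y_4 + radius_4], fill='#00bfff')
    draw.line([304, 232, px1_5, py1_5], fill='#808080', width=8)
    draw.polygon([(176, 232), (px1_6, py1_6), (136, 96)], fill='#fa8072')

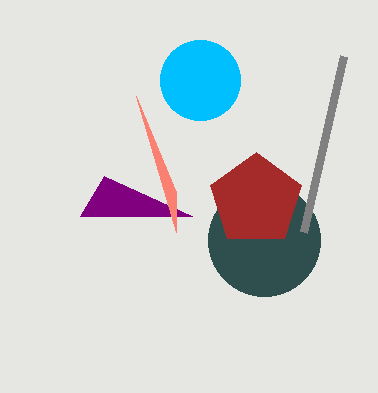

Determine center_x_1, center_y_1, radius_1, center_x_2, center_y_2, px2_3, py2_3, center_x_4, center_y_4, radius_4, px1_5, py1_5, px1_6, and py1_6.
center_x_1 = 264; center_y_1 = 240; radius_1 = 56; center_x_2 = 256; center_y_2 = 200; px2_3 = 192; py2_3 = 216; center_x_4 = 200; center_y_4 = 80; radius_4 = 40; px1_5 = 344; py1_5 = 56; px1_6 = 176; py1_6 = 192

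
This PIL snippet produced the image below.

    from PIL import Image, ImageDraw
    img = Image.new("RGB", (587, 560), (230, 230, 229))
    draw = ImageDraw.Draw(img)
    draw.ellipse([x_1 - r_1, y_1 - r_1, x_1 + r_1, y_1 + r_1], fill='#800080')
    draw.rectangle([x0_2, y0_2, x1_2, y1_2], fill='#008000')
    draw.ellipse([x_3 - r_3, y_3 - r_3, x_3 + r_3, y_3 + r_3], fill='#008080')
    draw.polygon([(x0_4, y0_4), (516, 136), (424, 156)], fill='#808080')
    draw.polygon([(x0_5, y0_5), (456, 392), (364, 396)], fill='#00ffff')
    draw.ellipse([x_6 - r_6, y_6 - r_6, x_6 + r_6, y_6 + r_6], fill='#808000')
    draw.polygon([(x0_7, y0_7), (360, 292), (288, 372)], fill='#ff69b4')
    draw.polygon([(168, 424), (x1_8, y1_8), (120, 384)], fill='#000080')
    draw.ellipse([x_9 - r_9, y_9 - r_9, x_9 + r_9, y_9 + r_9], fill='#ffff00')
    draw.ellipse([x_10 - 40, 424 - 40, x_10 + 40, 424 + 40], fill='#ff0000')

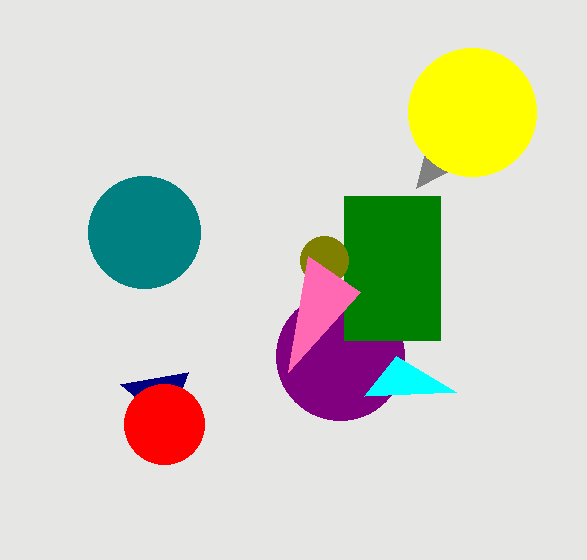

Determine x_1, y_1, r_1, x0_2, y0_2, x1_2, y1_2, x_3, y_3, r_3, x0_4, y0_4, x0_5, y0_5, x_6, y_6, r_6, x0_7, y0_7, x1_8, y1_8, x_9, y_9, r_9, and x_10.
x_1 = 340
y_1 = 356
r_1 = 64
x0_2 = 344
y0_2 = 196
x1_2 = 440
y1_2 = 340
x_3 = 144
y_3 = 232
r_3 = 56
x0_4 = 416
y0_4 = 188
x0_5 = 396
y0_5 = 356
x_6 = 324
y_6 = 260
r_6 = 24
x0_7 = 308
y0_7 = 256
x1_8 = 188
y1_8 = 372
x_9 = 472
y_9 = 112
r_9 = 64
x_10 = 164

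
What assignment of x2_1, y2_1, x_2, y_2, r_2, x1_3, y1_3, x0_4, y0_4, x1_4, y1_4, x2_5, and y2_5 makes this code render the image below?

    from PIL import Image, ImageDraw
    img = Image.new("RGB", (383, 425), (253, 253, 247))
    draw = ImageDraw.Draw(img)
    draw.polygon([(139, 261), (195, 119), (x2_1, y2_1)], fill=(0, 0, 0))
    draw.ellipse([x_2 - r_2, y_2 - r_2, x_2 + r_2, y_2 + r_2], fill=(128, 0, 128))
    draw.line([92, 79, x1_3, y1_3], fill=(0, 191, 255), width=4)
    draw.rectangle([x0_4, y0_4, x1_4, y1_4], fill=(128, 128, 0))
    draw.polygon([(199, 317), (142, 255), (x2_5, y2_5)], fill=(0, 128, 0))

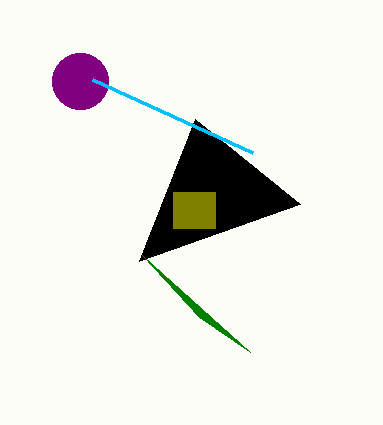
x2_1 = 300, y2_1 = 204, x_2 = 80, y_2 = 81, r_2 = 28, x1_3 = 252, y1_3 = 152, x0_4 = 173, y0_4 = 192, x1_4 = 215, y1_4 = 228, x2_5 = 250, y2_5 = 352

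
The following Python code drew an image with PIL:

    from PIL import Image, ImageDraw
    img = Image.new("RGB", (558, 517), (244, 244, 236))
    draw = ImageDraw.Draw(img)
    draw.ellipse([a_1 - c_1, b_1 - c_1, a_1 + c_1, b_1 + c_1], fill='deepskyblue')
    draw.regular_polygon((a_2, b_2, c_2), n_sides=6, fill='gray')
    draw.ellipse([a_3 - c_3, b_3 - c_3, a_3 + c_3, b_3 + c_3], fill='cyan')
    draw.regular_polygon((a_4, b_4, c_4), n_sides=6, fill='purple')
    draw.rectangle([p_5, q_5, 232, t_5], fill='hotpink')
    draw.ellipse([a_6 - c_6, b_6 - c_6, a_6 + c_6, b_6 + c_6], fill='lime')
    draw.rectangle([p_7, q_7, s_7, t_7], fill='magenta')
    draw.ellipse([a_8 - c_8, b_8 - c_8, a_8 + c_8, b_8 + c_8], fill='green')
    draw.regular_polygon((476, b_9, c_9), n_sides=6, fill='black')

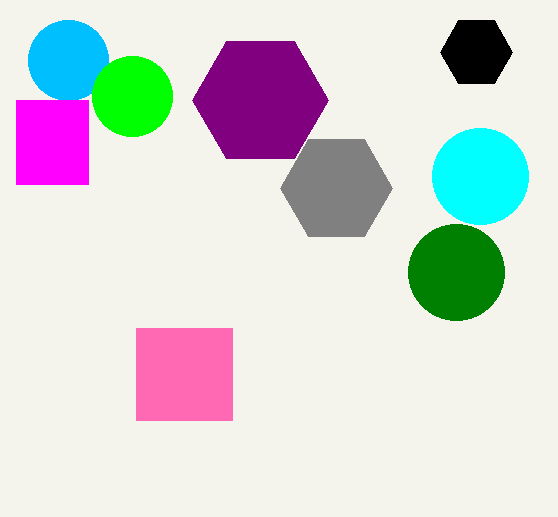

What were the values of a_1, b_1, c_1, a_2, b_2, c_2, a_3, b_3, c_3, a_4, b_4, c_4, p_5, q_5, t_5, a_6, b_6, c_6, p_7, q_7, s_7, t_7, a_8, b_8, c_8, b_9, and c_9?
a_1 = 68, b_1 = 60, c_1 = 40, a_2 = 336, b_2 = 188, c_2 = 56, a_3 = 480, b_3 = 176, c_3 = 48, a_4 = 260, b_4 = 100, c_4 = 68, p_5 = 136, q_5 = 328, t_5 = 420, a_6 = 132, b_6 = 96, c_6 = 40, p_7 = 16, q_7 = 100, s_7 = 88, t_7 = 184, a_8 = 456, b_8 = 272, c_8 = 48, b_9 = 52, c_9 = 36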